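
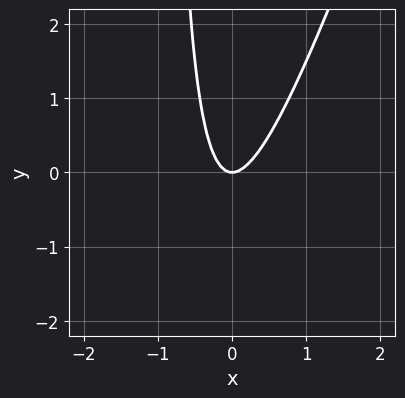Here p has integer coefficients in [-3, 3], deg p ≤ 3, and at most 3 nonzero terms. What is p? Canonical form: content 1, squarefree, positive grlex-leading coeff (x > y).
3*x^2 - x*y - y

The degree is 2 — a generic line meets the curve in up to 2 points.
Reading off the gridlines: one x-axis crossing is at x = 0; one y-axis crossing is at y = 0.
These observations pin down the coefficients.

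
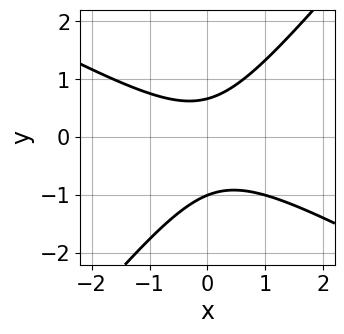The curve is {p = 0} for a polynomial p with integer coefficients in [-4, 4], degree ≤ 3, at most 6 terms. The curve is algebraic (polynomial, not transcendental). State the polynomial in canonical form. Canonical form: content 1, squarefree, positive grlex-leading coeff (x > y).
2*x^2 + 2*x*y - 3*y^2 - y + 2

First, the degree is 2 — a generic line meets the curve in up to 2 points.
Then, checking where it meets the axes: one y-axis crossing is at y = -1; it misses every integer gridline on the x-axis.
Finally, the integer polynomial consistent with all of this is the stated p.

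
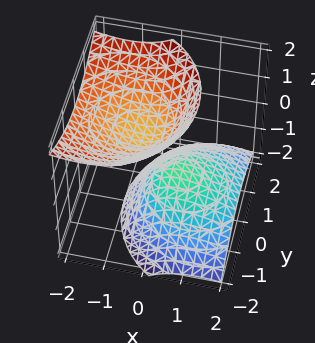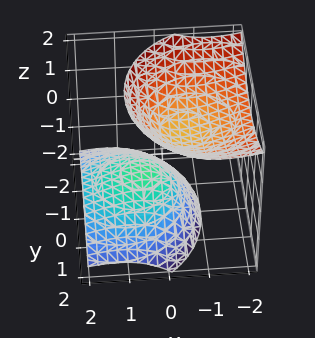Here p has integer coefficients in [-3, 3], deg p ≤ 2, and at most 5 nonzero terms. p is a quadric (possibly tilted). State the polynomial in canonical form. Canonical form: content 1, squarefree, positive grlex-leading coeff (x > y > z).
2*x^2 + 3*x*z + 2*y^2 - 2*z^2 + 1

(a) I count 2 distinct pieces. Treating them together as one polynomial.
(b) The degree is 2 — a generic line meets the surface in up to 2 points.
(c) Against the integer gridlines: the surface avoids every integer y-axis point in the box; it misses every integer gridline on the x-axis.
(d) These observations pin down the coefficients.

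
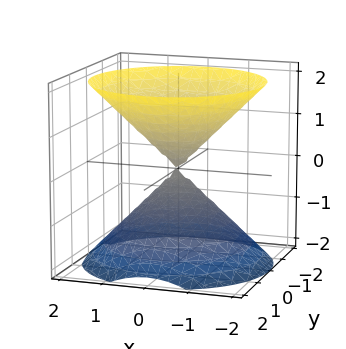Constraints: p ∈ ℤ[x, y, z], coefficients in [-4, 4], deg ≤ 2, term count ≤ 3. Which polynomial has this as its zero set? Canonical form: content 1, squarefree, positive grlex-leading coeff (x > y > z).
(a) The picture has 2 separate pieces. Treating them together as one polynomial.
(b) deg p = 2. Two nappes meeting at a single point; a quadric.
(c) Symmetry: the z-axis is an axis of rotation, so x and y enter only as x² + y²; the z ↦ −z reflection is a symmetry, so z appears only in even powers.
(d) From the visible intercepts: one z-axis crossing is at z = 0; a circular section at z = -1 has radius exactly 1; it meets the y-axis at y = 0 (among the integer gridlines); it crosses the x-axis at the gridline x = 0.
(e) Matching integer coefficients to the picture gives p.

x^2 + y^2 - z^2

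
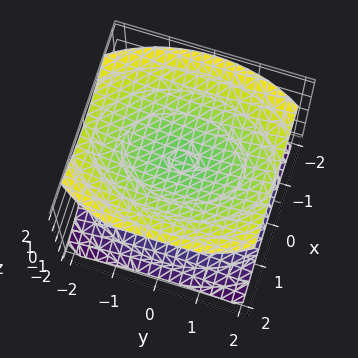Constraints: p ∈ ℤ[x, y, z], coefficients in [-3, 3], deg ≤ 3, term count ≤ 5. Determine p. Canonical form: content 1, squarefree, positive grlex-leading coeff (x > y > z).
1. There are 2 components.
2. Degree: two sheets facing apart; a quadric, so deg p = 2.
3. Symmetries: the y ↦ −y reflection is a symmetry, so y appears only in even powers; the z ↦ −z reflection is a symmetry, so z appears only in even powers; it's symmetric under x → −x, forcing even powers of x.
4. Checking where it meets the axes: it misses every integer gridline on the y-axis; no x-intercept at any integer in the box; the z-axis gridline crossings are at z ∈ {-1, 1}.
5. The integer polynomial consistent with all of this is the stated p.

2*x^2 + y^2 - 3*z^2 + 3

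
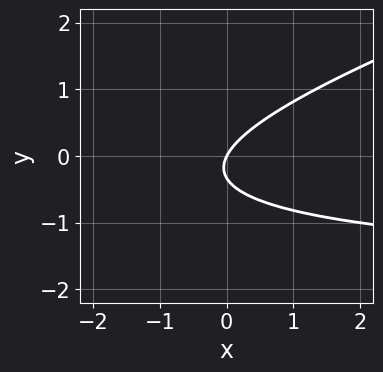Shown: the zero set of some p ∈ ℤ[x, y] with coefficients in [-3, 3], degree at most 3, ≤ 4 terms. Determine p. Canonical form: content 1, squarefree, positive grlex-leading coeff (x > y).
x*y - 3*y^2 + 2*x - y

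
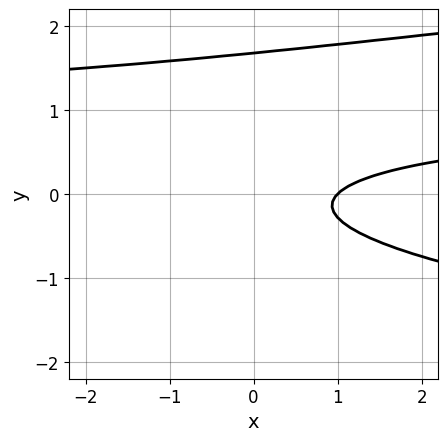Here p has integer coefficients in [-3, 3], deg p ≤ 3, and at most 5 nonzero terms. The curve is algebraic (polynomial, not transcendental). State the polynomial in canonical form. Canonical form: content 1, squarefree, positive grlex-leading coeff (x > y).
2*y^3 - x*y - 3*y^2 + x - 1

(a) The degree is 3 — no degree-2 curve has this shape.
(b) Against the integer gridlines: it meets the x-axis at x = 1 (among the integer gridlines).
(c) Matching integer coefficients to the picture gives p.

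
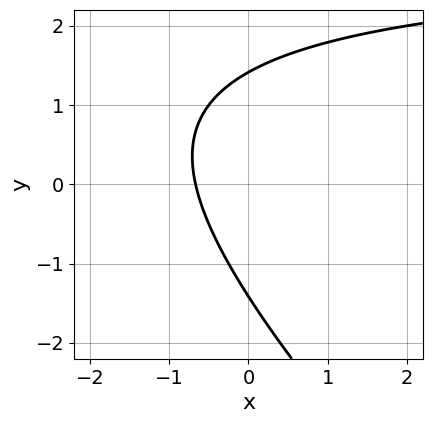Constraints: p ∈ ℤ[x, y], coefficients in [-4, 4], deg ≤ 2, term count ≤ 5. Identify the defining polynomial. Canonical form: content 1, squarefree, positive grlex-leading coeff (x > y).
x*y + y^2 - 3*x - 2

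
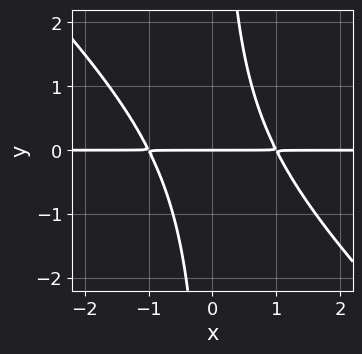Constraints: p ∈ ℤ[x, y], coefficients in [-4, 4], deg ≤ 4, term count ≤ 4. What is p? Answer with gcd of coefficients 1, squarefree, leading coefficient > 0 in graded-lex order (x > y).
The degree is 3 — no degree-2 curve has this shape.
From the axis intercepts and sections: the visible x-axis segment lies entirely on the curve; it meets the y-axis at y = 0 (among the integer gridlines).
Putting this together gives p.

x^2*y + x*y^2 - y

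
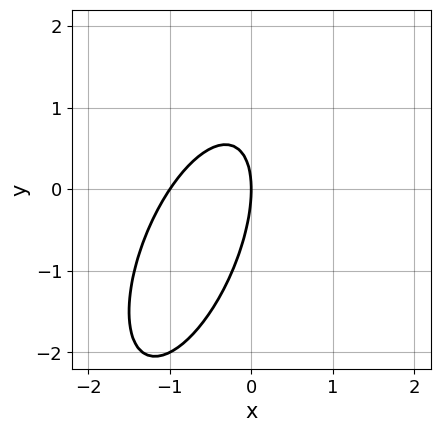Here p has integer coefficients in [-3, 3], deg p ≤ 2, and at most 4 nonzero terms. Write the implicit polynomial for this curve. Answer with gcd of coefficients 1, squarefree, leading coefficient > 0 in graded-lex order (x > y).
3*x^2 - 2*x*y + y^2 + 3*x

(a) The degree is 2 — the shape is more complex than any degree-1 curve.
(b) From the axis intercepts and sections: among the integer gridlines, it crosses the x-axis at x ∈ {-1, 0}; it crosses the y-axis at the gridline y = 0.
(c) Assembling these constraints gives the stated polynomial.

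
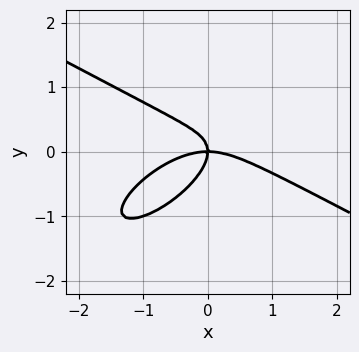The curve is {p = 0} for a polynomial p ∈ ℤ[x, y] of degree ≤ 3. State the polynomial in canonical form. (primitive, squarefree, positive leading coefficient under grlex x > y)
x^3 - 2*x*y^2 + 3*y^3 + 2*x*y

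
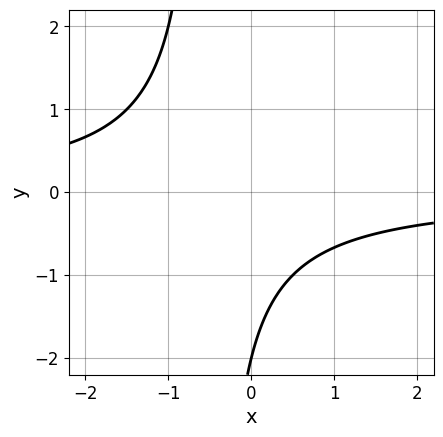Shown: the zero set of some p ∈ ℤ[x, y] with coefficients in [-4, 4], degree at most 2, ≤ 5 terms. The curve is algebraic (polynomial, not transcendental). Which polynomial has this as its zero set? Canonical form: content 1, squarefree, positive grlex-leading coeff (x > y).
(a) The degree is 2 — a generic line meets the curve in up to 2 points.
(b) Against the integer gridlines: it misses every integer gridline on the x-axis; it meets the y-axis at y = -2 (among the integer gridlines).
(c) Assembling these constraints gives the stated polynomial.

2*x*y + y + 2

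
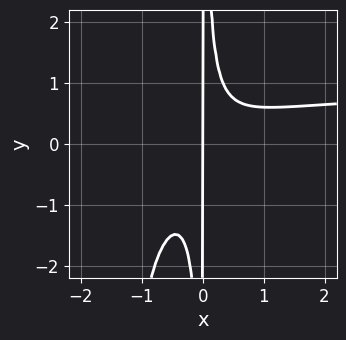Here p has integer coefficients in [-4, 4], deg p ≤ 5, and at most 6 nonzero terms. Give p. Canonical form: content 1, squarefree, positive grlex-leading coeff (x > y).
deg p = 4. No degree-3 curve has this shape.
Reading off the gridlines: it crosses the x-axis at the gridline x = 0; every point of the y-axis in the box is on the curve.
Assembling these constraints gives the stated polynomial.

2*x^3*y - 2*x^3 + 3*x^2*y - x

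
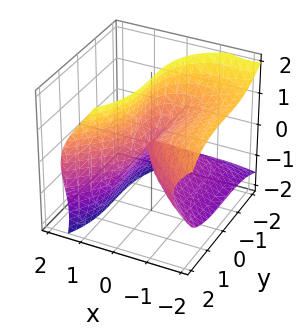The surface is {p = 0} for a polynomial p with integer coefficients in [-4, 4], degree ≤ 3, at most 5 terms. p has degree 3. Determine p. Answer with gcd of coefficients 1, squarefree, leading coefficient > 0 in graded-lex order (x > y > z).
3*x*z^2 - y^3 + z^3 + 3*x^2 - 2*z^2

1. Degree: a generic line meets the surface in up to 3 points, so deg p = 3.
2. Reading off the gridlines: the z-axis gridline crossings are at z ∈ {0, 2}; it meets the x-axis at x = 0 (among the integer gridlines); it meets the y-axis at y = 0 (among the integer gridlines).
3. Fitting integer coefficients to these (and the overall shape) gives p.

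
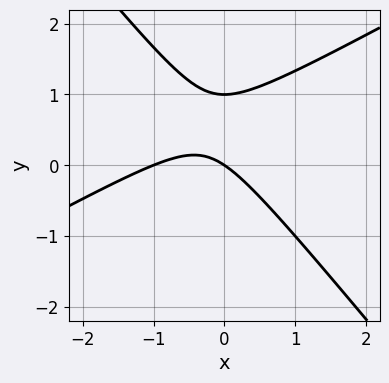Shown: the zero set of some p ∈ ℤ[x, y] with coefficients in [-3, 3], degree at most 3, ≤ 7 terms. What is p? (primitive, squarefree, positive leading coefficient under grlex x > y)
2*x^2 - 2*x*y - 3*y^2 + 2*x + 3*y

1. deg p = 2. A generic line meets the curve in up to 2 points.
2. From the visible intercepts: the x-axis gridline crossings are at x ∈ {-1, 0}; among the integer gridlines, it crosses the y-axis at y ∈ {0, 1}.
3. Matching integer coefficients to the picture gives p.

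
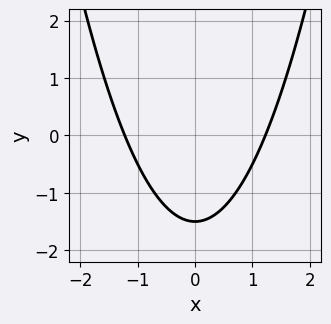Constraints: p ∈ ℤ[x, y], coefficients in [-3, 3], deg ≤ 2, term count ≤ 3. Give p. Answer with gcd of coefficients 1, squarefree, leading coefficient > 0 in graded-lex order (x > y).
2*x^2 - 2*y - 3

Degree: a generic line meets the curve in up to 2 points, so deg p = 2.
Symmetries: mirror symmetry x ↦ −x ⇒ only even powers of x.
The integer polynomial consistent with all of this is the stated p.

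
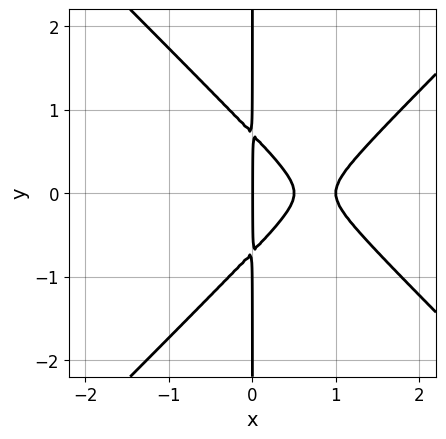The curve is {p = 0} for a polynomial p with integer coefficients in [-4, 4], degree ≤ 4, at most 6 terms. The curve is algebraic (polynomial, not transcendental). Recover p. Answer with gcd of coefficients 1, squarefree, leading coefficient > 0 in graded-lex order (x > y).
1. Degree: a generic line meets the curve in up to 3 points, so deg p = 3.
2. Symmetries: it's symmetric under y → −y, forcing even powers of y.
3. Observable constraints: every point of the y-axis in the box is on the curve; the x-axis gridline crossings are at x ∈ {0, 1}.
4. Together with the visible shape, these determine p as stated.

2*x^3 - 2*x*y^2 - 3*x^2 + x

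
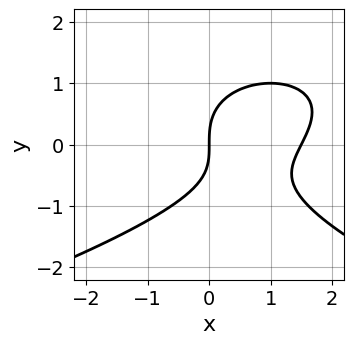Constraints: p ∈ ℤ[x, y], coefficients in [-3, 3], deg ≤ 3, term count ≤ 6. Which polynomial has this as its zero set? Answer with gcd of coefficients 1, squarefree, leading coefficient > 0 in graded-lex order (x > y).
2*y^3 + 2*x^2 - x*y - 3*x

First, deg p = 3. The shape is more complex than any degree-2 curve.
Next, checking where it meets the axes: one y-axis crossing is at y = 0; one x-axis crossing is at x = 0.
Finally, assembling these constraints gives the stated polynomial.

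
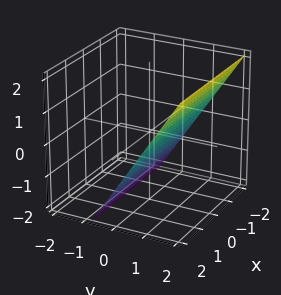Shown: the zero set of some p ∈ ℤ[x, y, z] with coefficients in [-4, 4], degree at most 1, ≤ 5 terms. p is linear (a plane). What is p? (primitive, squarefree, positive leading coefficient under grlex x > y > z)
3*y - 2*z - 2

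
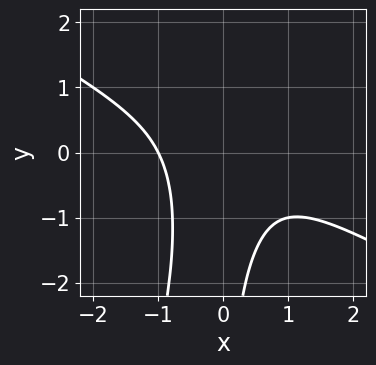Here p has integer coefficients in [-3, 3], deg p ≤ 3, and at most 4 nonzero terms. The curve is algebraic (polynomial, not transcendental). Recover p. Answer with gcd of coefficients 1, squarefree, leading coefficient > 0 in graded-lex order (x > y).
2*x^3 + 3*x^2*y - x*y^2 + 2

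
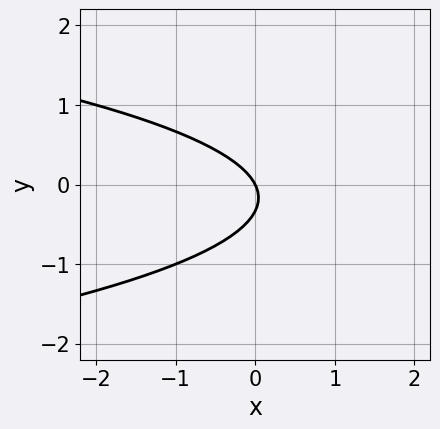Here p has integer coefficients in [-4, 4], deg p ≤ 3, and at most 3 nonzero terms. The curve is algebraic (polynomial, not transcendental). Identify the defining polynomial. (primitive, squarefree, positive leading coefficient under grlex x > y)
1. The degree is 2 — a generic line meets the curve in up to 2 points.
2. Observable constraints: it crosses the x-axis at the gridline x = 0; one y-axis crossing is at y = 0.
3. Together with the visible shape, these determine p as stated.

3*y^2 + 2*x + y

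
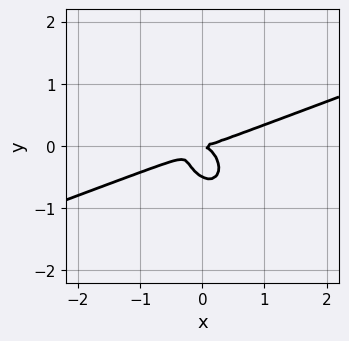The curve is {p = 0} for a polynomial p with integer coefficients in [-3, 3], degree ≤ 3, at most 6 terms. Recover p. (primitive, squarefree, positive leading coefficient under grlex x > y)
deg p = 3. A generic line meets the curve in up to 3 points.
Observable constraints: one y-axis crossing is at y = 0; it meets the x-axis at x = 0 (among the integer gridlines).
The integer polynomial consistent with all of this is the stated p.

x^3 - 2*x^2*y - x*y^2 - 2*y^3 - y^2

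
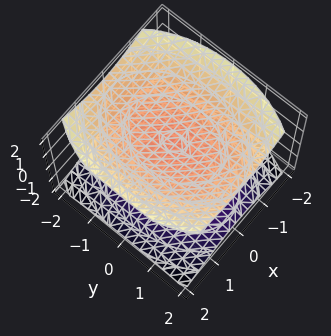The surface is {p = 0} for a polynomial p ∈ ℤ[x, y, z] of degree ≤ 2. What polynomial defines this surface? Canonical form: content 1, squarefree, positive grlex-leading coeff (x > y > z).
First, there are 2 components. Treating them together as one polynomial.
Then, deg p = 2. Two sheets facing apart; a quadric.
Next, symmetries: it's symmetric under z → −z, forcing even powers of z; the y ↦ −y reflection is a symmetry, so y appears only in even powers; mirror symmetry x ↦ −x ⇒ only even powers of x.
Next, against the integer gridlines: the surface avoids every integer x-axis point in the box; the z-axis gridline crossings are at z ∈ {-1, 1}; it misses every integer gridline on the y-axis.
Finally, assembling these constraints gives the stated polynomial.

2*x^2 + y^2 - 3*z^2 + 3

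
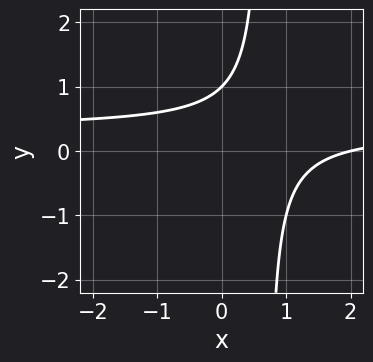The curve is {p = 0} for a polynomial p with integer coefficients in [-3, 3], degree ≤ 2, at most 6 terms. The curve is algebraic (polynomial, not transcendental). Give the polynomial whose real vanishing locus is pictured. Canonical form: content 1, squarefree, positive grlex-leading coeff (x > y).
The degree is 2 — no degree-1 curve has this shape.
Observable constraints: it meets the x-axis at x = 2 (among the integer gridlines); it meets the y-axis at y = 1 (among the integer gridlines).
The integer polynomial consistent with all of this is the stated p.

3*x*y - x - 2*y + 2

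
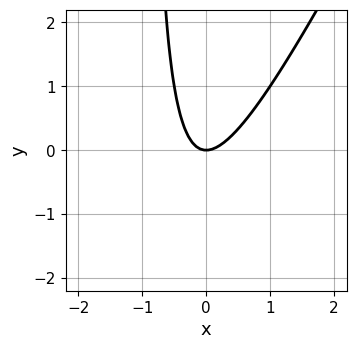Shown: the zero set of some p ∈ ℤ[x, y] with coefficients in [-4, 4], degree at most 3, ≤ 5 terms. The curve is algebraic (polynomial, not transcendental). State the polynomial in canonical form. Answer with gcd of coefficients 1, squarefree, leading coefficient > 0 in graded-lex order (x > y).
1. The degree is 2 — no degree-1 curve has this shape.
2. Observable constraints: it crosses the y-axis at the gridline y = 0; one x-axis crossing is at x = 0.
3. Fitting integer coefficients to these (and the overall shape) gives p.

2*x^2 - x*y - y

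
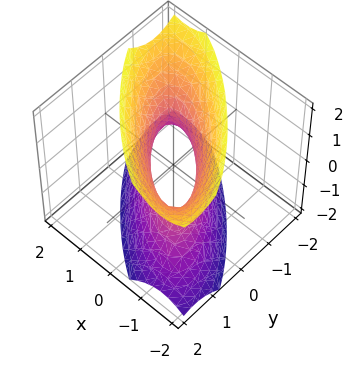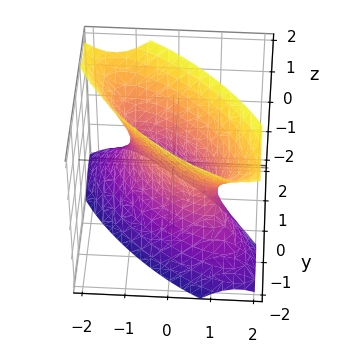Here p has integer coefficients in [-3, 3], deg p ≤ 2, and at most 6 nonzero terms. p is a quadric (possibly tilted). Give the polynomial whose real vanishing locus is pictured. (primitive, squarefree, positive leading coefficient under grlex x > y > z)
2*x^2 + 3*x*y + 2*y^2 - z^2 - 1

Degree: a generic line meets the surface in up to 2 points, so deg p = 2.
Checking where it meets the axes: it misses every integer gridline on the z-axis.
The integer polynomial consistent with all of this is the stated p.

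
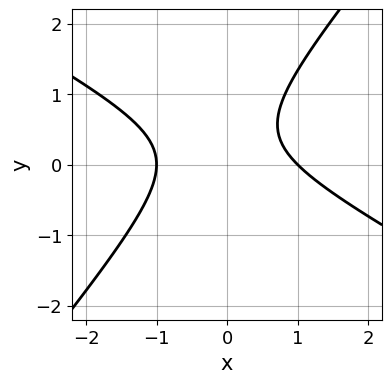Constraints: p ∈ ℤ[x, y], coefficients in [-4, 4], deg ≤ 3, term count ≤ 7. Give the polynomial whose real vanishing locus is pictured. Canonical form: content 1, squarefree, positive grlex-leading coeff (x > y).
1. deg p = 2. The shape is more complex than any degree-1 curve.
2. From the axis intercepts and sections: the curve avoids every integer y-axis point in the box; the x-axis gridline crossings are at x ∈ {-1, 1}.
3. These observations pin down the coefficients.

2*x^2 + 2*x*y - 3*y^2 + 2*y - 2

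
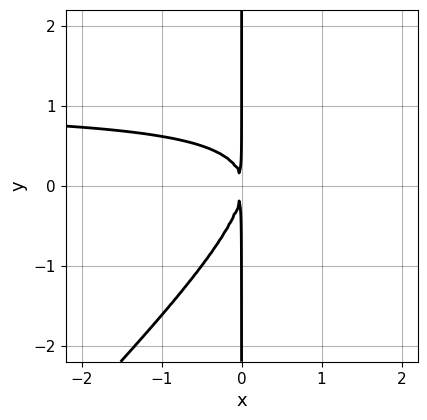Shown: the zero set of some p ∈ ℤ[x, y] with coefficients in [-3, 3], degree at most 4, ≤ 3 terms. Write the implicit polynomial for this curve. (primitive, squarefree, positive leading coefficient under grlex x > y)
(a) deg p = 3. No degree-2 curve has this shape.
(b) Reading off the gridlines: every point of the y-axis in the box is on the curve.
(c) Assembling these constraints gives the stated polynomial.

x^2*y - x*y^2 - x^2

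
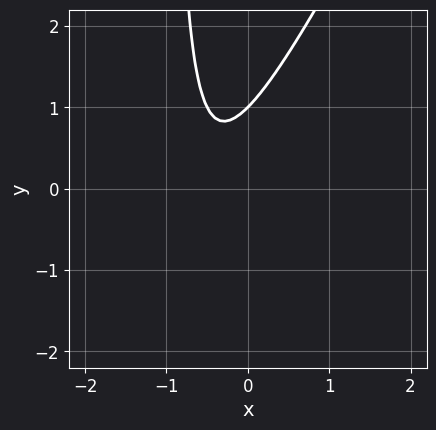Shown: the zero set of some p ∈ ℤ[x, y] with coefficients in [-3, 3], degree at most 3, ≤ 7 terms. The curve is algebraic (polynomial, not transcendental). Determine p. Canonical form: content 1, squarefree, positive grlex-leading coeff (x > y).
Degree: a generic line meets the curve in up to 2 points, so deg p = 2.
Reading off the gridlines: the curve avoids every integer x-axis point in the box; one y-axis crossing is at y = 1.
These observations pin down the coefficients.

2*x^2 - x*y + 2*x - y + 1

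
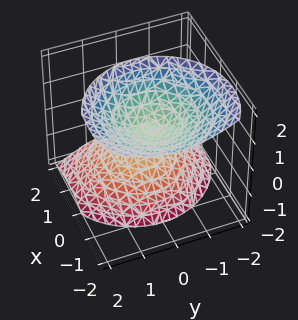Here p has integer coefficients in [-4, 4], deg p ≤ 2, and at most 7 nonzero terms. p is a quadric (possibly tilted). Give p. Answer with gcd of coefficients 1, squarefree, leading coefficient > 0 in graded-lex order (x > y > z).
1. There are 2 components.
2. deg p = 2.
3. Checking where it meets the axes: it misses every integer gridline on the x-axis; it misses every integer gridline on the y-axis.
4. Matching integer coefficients to the picture gives p.

3*x^2 + 3*x*z + 3*y^2 - 3*z^2 + 2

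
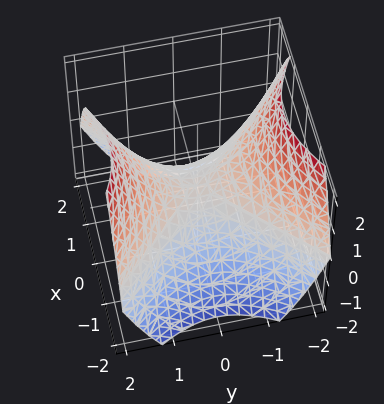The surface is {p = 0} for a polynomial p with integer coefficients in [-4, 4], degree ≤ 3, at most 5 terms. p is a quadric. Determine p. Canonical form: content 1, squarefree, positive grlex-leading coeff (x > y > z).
First, degree: a saddle surface; a quadric, so deg p = 2.
Then, symmetries: it's symmetric under y → −y, forcing even powers of y; mirror symmetry x ↦ −x ⇒ only even powers of x.
Next, against the integer gridlines: one y-axis crossing is at y = 0; it crosses the z-axis at the gridline z = 0.
Finally, matching integer coefficients to the picture gives p.

2*x^2 - 2*y^2 + 3*z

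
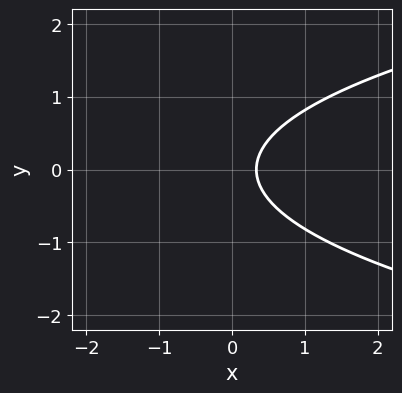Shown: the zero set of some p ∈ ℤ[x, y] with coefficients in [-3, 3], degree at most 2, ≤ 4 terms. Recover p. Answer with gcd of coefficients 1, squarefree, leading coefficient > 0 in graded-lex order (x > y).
(a) deg p = 2.
(b) Symmetries: the y ↦ −y reflection is a symmetry, so y appears only in even powers.
(c) From the visible intercepts: the curve avoids every integer y-axis point in the box.
(d) The integer polynomial consistent with all of this is the stated p.

3*y^2 - 3*x + 1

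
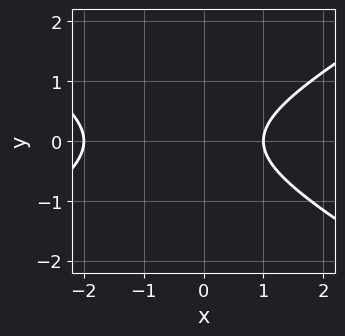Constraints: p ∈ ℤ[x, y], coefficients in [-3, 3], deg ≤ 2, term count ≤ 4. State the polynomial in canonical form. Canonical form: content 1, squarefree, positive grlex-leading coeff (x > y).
First, degree: a generic line meets the curve in up to 2 points, so deg p = 2.
Next, symmetries: it's symmetric under y → −y, forcing even powers of y.
Next, observable constraints: the x-axis gridline crossings are at x ∈ {-2, 1}; the curve avoids every integer y-axis point in the box.
Finally, matching integer coefficients to the picture gives p.

x^2 - 3*y^2 + x - 2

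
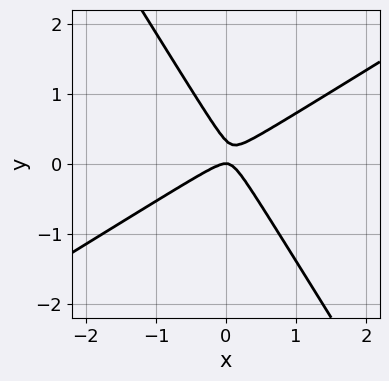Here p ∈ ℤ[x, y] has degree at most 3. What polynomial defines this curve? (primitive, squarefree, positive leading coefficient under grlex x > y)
3*x^2 - 3*x*y - 3*y^2 + y

1. Degree: a generic line meets the curve in up to 2 points, so deg p = 2.
2. Checking where it meets the axes: one x-axis crossing is at x = 0; one y-axis crossing is at y = 0.
3. The integer polynomial consistent with all of this is the stated p.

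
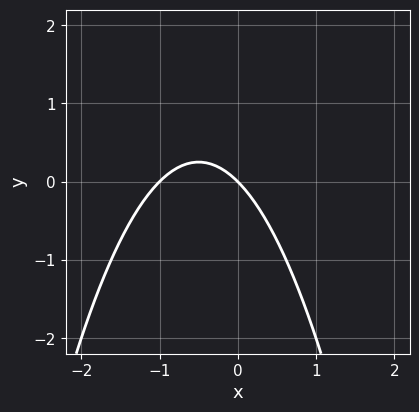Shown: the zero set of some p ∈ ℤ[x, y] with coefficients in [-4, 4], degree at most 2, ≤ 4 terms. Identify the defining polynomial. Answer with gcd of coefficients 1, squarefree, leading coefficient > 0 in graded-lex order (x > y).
x^2 + x + y

1. The degree is 2 — a generic line meets the curve in up to 2 points.
2. From the visible intercepts: among the integer gridlines, it crosses the x-axis at x ∈ {-1, 0}; one y-axis crossing is at y = 0.
3. Putting this together gives p.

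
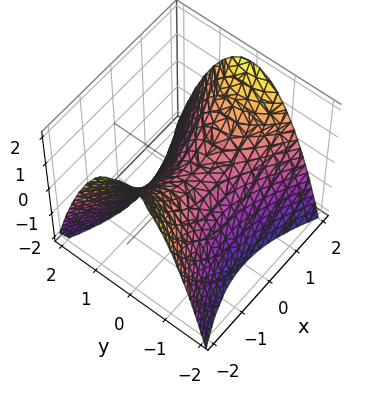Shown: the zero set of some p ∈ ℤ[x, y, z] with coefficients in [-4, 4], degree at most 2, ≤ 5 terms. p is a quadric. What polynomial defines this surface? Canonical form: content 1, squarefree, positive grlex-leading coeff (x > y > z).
1. The degree is 2 — a saddle surface; a quadric.
2. Symmetries: it's symmetric under x → −x, forcing even powers of x; it's symmetric under y → −y, forcing even powers of y.
3. Against the integer gridlines: it crosses the z-axis at the gridline z = 0; it meets the y-axis at y = 0 (among the integer gridlines).
4. Solving for integer coefficients yields p as stated.

x^2 - 2*y^2 - 2*z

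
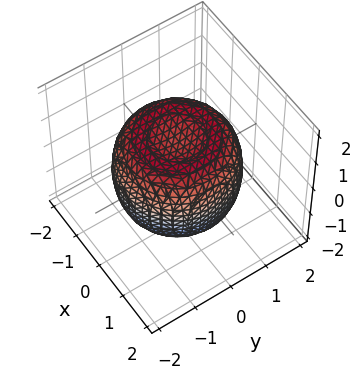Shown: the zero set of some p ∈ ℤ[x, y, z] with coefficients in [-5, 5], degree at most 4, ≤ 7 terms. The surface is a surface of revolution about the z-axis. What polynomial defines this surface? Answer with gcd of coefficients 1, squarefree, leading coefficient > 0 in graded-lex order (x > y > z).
First, the degree is 4 — no degree-3 surface has this shape.
Next, symmetry: the z-axis is an axis of rotation, so x and y enter only as x² + y².
Then, reading off the gridlines: the z-axis gridline crossings are at z ∈ {-1, 1}; a circular section at z = 1 has radius between 1 and 2.
Finally, the integer polynomial consistent with all of this is the stated p.

2*x^4 + 4*x^2*y^2 + 2*y^4 - 3*x^2 - 3*y^2 + 3*z^2 - 3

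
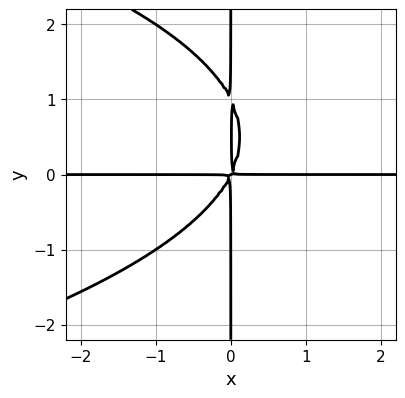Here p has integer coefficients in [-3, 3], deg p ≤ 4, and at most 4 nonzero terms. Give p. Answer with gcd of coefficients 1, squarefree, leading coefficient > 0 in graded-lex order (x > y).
x*y^3 + 2*x^2*y - x*y^2

(a) Degree: no degree-3 curve has this shape, so deg p = 4.
(b) Against the integer gridlines: the visible x-axis segment lies entirely on the curve; every point of the y-axis in the box is on the curve.
(c) The integer polynomial consistent with all of this is the stated p.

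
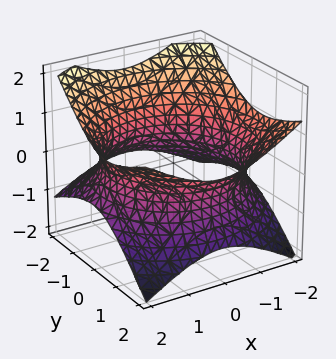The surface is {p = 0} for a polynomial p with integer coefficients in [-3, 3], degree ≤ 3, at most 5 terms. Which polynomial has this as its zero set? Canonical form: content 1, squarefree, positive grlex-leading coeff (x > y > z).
x^2 + y^2 - y*z - 2*z^2 - 3

1. deg p = 2.
2. Observable constraints: it misses every integer gridline on the z-axis.
3. These observations pin down the coefficients.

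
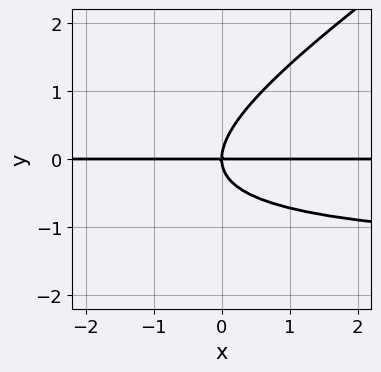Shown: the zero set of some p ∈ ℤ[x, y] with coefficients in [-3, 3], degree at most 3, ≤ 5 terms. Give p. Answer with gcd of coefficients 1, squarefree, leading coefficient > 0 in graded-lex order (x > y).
First, the degree is 3 — a generic line meets the curve in up to 3 points.
Then, from the visible intercepts: the visible x-axis segment lies entirely on the curve; it crosses the y-axis at the gridline y = 0.
Finally, fitting integer coefficients to these (and the overall shape) gives p.

2*x*y^2 - 3*y^3 + 3*x*y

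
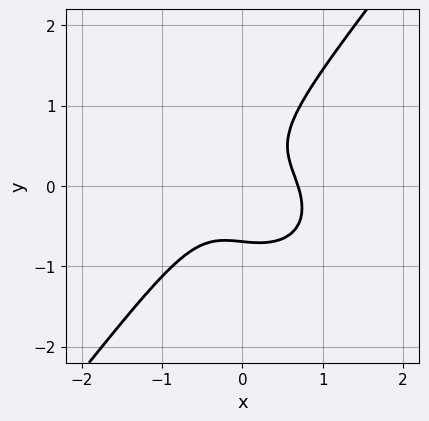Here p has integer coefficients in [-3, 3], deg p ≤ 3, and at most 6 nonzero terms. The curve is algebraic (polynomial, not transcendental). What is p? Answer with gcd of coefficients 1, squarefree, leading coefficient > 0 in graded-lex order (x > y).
(a) deg p = 3. The shape is more complex than any degree-2 curve.
(b) Matching integer coefficients to the picture gives p.

3*x^3 + 2*x*y^2 - 3*y^3 + 2*x*y - 1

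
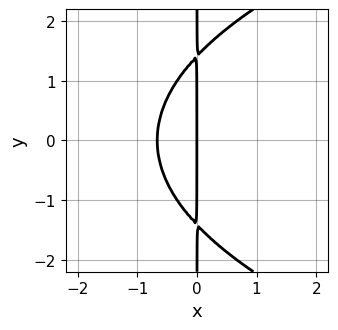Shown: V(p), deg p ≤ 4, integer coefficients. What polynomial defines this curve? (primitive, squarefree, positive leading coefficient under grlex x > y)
x*y^2 - 3*x^2 - 2*x

First, the degree is 3 — a generic line meets the curve in up to 3 points.
Then, symmetries: the y ↦ −y reflection is a symmetry, so y appears only in even powers.
Then, from the axis intercepts and sections: it meets the x-axis at x = 0 (among the integer gridlines); every point of the y-axis in the box is on the curve.
Finally, assembling these constraints gives the stated polynomial.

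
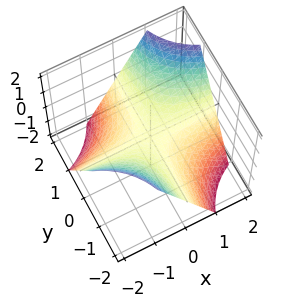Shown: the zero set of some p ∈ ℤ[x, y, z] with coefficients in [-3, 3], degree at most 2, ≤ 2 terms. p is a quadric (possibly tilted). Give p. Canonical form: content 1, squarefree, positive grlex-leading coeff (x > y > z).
x*y - z

First, degree: the shape is more complex than any degree-1 surface, so deg p = 2.
Then, from the axis intercepts and sections: every point of the x-axis in the box is on the surface; the visible y-axis segment lies entirely on the surface.
Finally, fitting integer coefficients to these (and the overall shape) gives p.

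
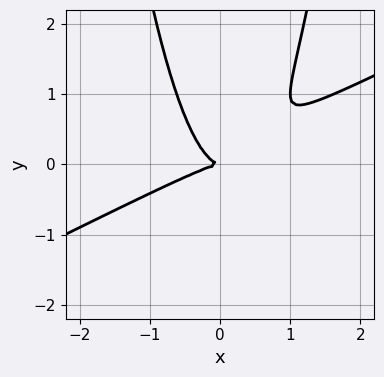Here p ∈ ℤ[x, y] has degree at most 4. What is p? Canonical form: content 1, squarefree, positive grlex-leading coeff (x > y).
x^3 - 2*x^2*y + y^2

Degree: a generic line meets the curve in up to 3 points, so deg p = 3.
From the axis intercepts and sections: it meets the y-axis at y = 0 (among the integer gridlines); it crosses the x-axis at the gridline x = 0.
Fitting integer coefficients to these (and the overall shape) gives p.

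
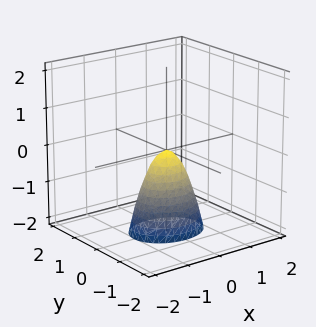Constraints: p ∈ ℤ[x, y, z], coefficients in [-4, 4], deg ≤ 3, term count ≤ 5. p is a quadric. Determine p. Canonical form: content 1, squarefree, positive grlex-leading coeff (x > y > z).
First, deg p = 2.
Next, symmetries: mirror symmetry x ↦ −x ⇒ only even powers of x; the y ↦ −y reflection is a symmetry, so y appears only in even powers.
Next, observable constraints: it crosses the z-axis at the gridline z = 0; it meets the y-axis at y = 0 (among the integer gridlines); it crosses the x-axis at the gridline x = 0.
Finally, solving for integer coefficients yields p as stated.

2*x^2 + 3*y^2 + z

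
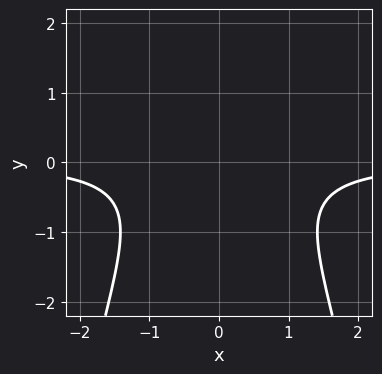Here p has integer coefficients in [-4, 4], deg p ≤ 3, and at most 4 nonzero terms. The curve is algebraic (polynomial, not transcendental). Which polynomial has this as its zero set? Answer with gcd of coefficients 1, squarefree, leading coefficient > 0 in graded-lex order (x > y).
(a) Degree: a generic line meets the curve in up to 3 points, so deg p = 3.
(b) Symmetries: it's symmetric under x → −x, forcing even powers of x.
(c) Observable constraints: no x-intercept at any integer in the box; the curve avoids every integer y-axis point in the box.
(d) Assembling these constraints gives the stated polynomial.

x^2*y + y^2 + 1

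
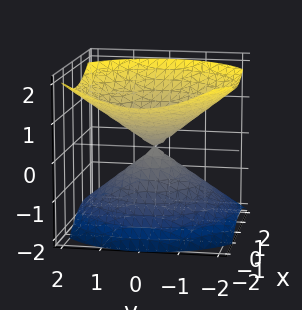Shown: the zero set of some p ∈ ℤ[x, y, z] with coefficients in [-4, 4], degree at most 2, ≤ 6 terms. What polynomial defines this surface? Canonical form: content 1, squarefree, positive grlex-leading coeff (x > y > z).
2*x^2 + x*z + 2*y^2 - 3*z^2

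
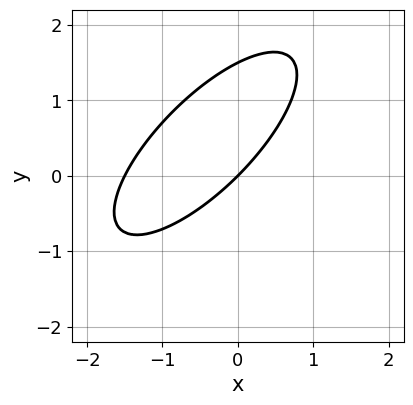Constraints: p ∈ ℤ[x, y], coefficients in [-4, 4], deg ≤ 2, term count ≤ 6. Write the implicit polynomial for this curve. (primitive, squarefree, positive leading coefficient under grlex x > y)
(a) Degree: no degree-1 curve has this shape, so deg p = 2.
(b) Observable constraints: one x-axis crossing is at x = 0; one y-axis crossing is at y = 0.
(c) The integer polynomial consistent with all of this is the stated p.

2*x^2 - 3*x*y + 2*y^2 + 3*x - 3*y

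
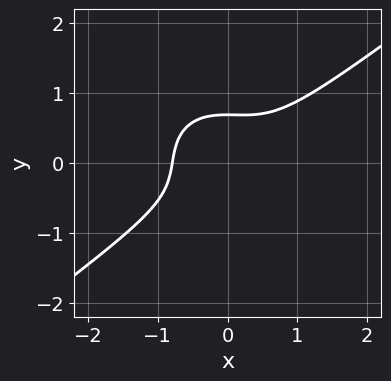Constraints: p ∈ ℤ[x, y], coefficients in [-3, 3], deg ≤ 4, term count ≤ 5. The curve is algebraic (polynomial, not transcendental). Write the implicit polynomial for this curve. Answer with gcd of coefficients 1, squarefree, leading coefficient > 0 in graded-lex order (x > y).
(a) Degree: the shape is more complex than any degree-2 curve, so deg p = 3.
(b) Matching integer coefficients to the picture gives p.

2*x^3 - x^2*y - 3*y^3 + 1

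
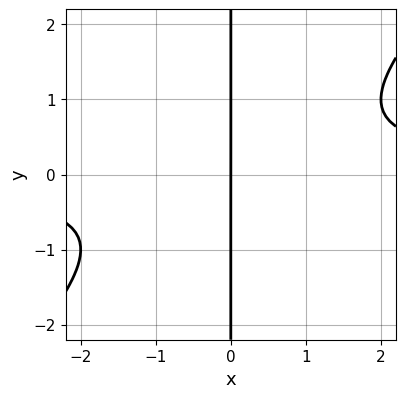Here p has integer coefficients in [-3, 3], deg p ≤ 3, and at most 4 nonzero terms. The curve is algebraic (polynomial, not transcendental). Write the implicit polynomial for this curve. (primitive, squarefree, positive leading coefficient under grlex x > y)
x^2*y - x*y^2 - x

1. deg p = 3. No degree-2 curve has this shape.
2. Observable constraints: the visible y-axis segment lies entirely on the curve; it crosses the x-axis at the gridline x = 0.
3. These observations pin down the coefficients.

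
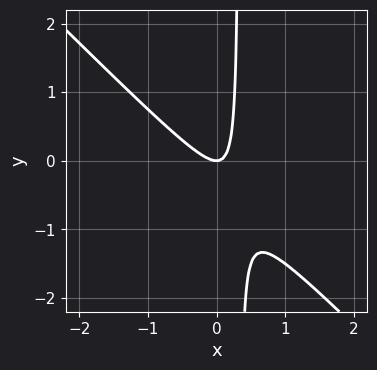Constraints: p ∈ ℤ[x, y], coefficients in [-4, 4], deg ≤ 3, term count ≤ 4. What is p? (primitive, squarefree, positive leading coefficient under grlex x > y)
3*x^2 + 3*x*y - y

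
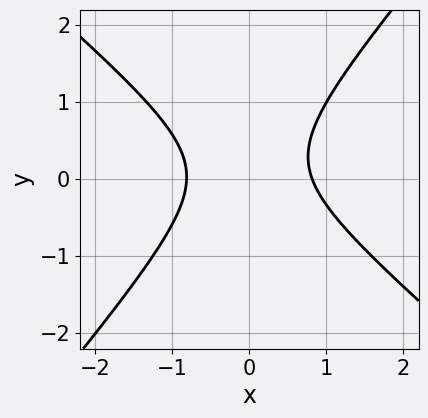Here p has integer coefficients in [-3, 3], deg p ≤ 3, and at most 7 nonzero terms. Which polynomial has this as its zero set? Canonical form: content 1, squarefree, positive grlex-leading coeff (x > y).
3*x^2 + x*y - 3*y^2 + y - 2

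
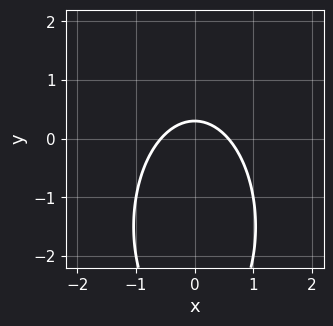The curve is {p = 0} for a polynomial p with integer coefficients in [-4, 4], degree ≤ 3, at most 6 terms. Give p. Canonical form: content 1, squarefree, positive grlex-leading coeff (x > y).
First, the degree is 2 — a generic line meets the curve in up to 2 points.
Next, symmetries: it's symmetric under x → −x, forcing even powers of x.
Finally, putting this together gives p.

3*x^2 + y^2 + 3*y - 1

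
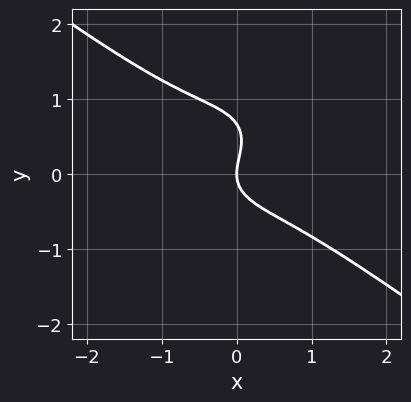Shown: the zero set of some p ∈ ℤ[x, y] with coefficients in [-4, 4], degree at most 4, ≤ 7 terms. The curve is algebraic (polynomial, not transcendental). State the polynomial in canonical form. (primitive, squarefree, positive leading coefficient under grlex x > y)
deg p = 3.
Checking where it meets the axes: one x-axis crossing is at x = 0; one y-axis crossing is at y = 0.
Matching integer coefficients to the picture gives p.

2*x^3 + x^2*y + 3*y^3 - 2*y^2 + 2*x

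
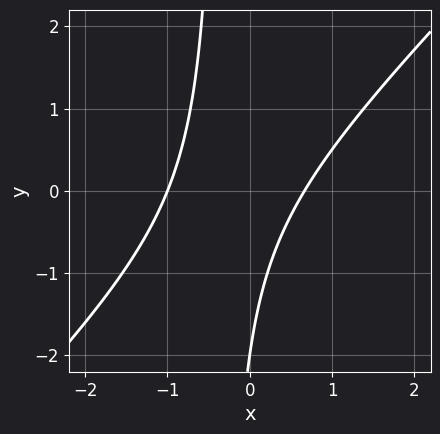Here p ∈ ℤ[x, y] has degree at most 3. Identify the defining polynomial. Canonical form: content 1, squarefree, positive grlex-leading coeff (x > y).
(a) deg p = 2. No degree-1 curve has this shape.
(b) Observable constraints: it meets the x-axis at x = -1 (among the integer gridlines); it crosses the y-axis at the gridline y = -2.
(c) Together with the visible shape, these determine p as stated.

3*x^2 - 3*x*y + x - y - 2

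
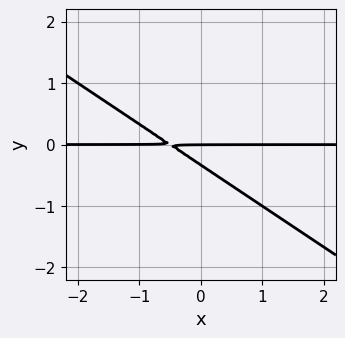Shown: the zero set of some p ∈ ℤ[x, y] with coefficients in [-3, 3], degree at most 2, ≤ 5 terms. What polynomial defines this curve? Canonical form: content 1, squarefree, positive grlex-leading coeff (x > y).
1. deg p = 2.
2. Reading off the gridlines: it crosses the y-axis at the gridline y = 0; the visible x-axis segment lies entirely on the curve.
3. Together with the visible shape, these determine p as stated.

2*x*y + 3*y^2 + y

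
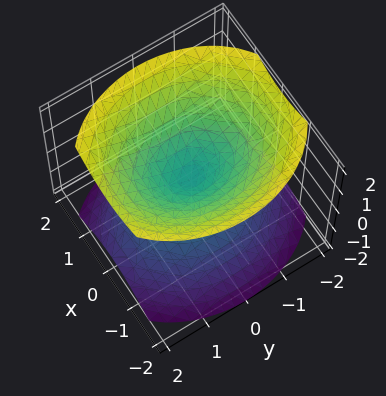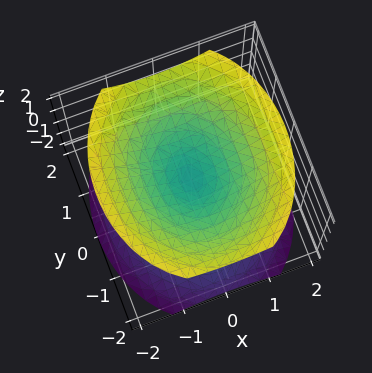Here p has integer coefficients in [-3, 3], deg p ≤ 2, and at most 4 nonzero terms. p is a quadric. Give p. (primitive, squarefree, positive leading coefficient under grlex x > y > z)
3*x^2 + 2*y^2 - 3*z^2

I count 2 distinct pieces. Treating them together as one polynomial.
The degree is 2 — a double cone through the origin; a quadric.
Symmetries: mirror symmetry z ↦ −z ⇒ only even powers of z; it's symmetric under y → −y, forcing even powers of y; mirror symmetry x ↦ −x ⇒ only even powers of x.
From the visible intercepts: it meets the x-axis at x = 0 (among the integer gridlines); it crosses the z-axis at the gridline z = 0; it meets the y-axis at y = 0 (among the integer gridlines).
Together with the visible shape, these determine p as stated.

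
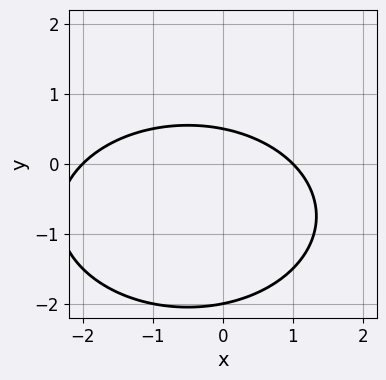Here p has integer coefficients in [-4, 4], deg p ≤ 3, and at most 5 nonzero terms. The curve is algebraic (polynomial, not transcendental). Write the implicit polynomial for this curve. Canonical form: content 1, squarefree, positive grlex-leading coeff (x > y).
(a) Degree: a generic line meets the curve in up to 2 points, so deg p = 2.
(b) Checking where it meets the axes: one y-axis crossing is at y = -2; among the integer gridlines, it crosses the x-axis at x ∈ {-2, 1}.
(c) Fitting integer coefficients to these (and the overall shape) gives p.

x^2 + 2*y^2 + x + 3*y - 2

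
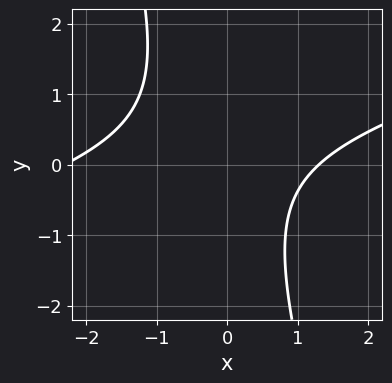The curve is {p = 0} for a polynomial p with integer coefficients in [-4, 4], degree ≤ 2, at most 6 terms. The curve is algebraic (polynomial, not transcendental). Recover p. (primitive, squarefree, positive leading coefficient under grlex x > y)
The degree is 2 — no degree-1 curve has this shape.
Observable constraints: no y-intercept at any integer in the box.
The integer polynomial consistent with all of this is the stated p.

x^2 - 3*x*y - y^2 + x - 3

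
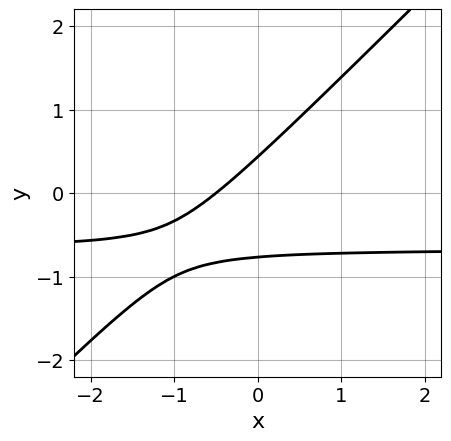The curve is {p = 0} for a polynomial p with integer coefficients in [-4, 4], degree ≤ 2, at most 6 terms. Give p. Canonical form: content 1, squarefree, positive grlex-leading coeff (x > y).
3*x*y - 3*y^2 + 2*x - y + 1

Degree: the shape is more complex than any degree-1 curve, so deg p = 2.
Putting this together gives p.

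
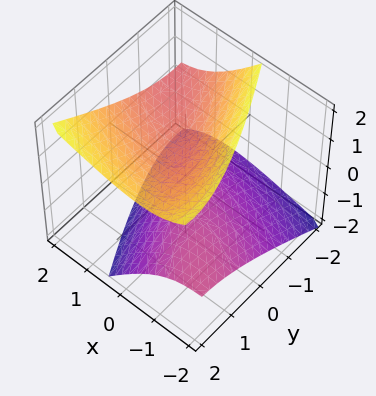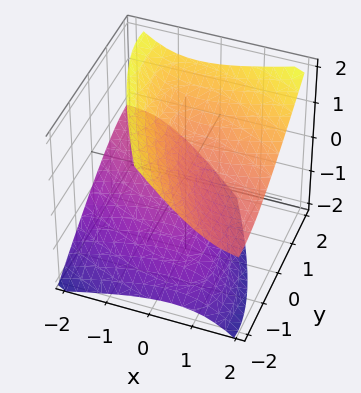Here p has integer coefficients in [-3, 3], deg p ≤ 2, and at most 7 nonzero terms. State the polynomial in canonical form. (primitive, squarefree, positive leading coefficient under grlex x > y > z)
x^2 + 2*x*y - 2*x*z + y^2 - 2*z^2 + 1

1. There are 2 components.
2. Degree: no degree-1 surface has this shape, so deg p = 2.
3. Against the integer gridlines: no y-intercept at any integer in the box; it misses every integer gridline on the x-axis.
4. Fitting integer coefficients to these (and the overall shape) gives p.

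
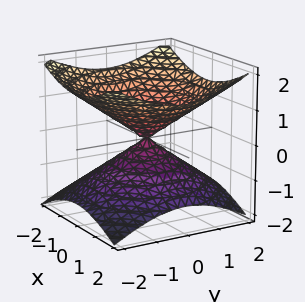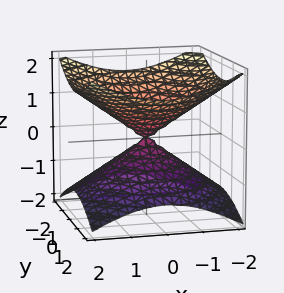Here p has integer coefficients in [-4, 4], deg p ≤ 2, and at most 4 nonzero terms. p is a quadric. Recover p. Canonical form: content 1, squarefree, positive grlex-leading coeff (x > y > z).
x^2 + y^2 - 2*z^2

(a) deg p = 2. A double cone through the origin; a quadric.
(b) Symmetries: mirror symmetry z ↦ −z ⇒ only even powers of z; every cross-section ⟂ z is a circle, so x, y appear only via x² + y².
(c) Against the integer gridlines: it meets the y-axis at y = 0 (among the integer gridlines); one x-axis crossing is at x = 0.
(d) Fitting integer coefficients to these (and the overall shape) gives p.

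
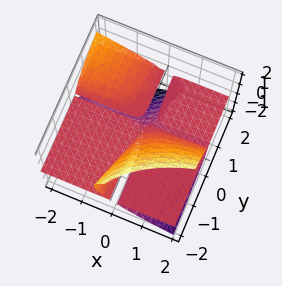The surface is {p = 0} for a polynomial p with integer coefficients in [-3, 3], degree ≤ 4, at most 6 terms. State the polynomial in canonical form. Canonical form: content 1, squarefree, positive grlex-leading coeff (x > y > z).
3*x*y*z + 3*y*z^2 + 3*z^3 - x*z

1. There are 2 components. They look like related sheets of one shape, so recover p as a whole.
2. The degree is 3 — no degree-2 surface has this shape.
3. Against the integer gridlines: the visible y-axis segment lies entirely on the surface; one z-axis crossing is at z = 0.
4. Putting this together gives p. Check: (2, 0, 0) on the x-axis lies on the surface, and p(2, 0, 0) = 0. ✓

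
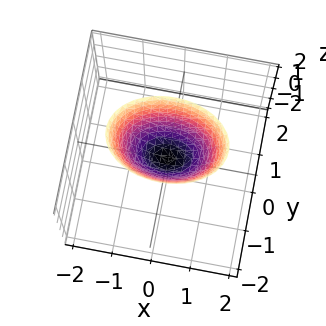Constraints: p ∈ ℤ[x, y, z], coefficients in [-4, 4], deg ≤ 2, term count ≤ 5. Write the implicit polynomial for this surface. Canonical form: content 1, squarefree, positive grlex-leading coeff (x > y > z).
x^2 + 2*y^2 - z

Degree: a single bowl opening along one axis; a quadric, so deg p = 2.
Symmetries: it's symmetric under y → −y, forcing even powers of y; mirror symmetry x ↦ −x ⇒ only even powers of x.
From the axis intercepts and sections: one y-axis crossing is at y = 0; it crosses the x-axis at the gridline x = 0; one z-axis crossing is at z = 0.
Solving for integer coefficients yields p as stated.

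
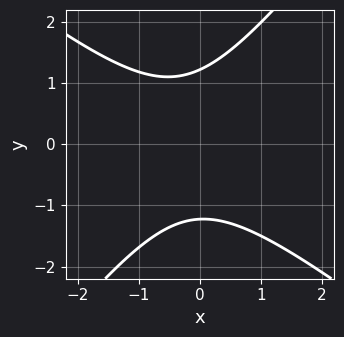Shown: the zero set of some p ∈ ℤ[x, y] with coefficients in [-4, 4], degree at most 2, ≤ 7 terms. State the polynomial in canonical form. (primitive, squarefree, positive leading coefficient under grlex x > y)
First, degree: a generic line meets the curve in up to 2 points, so deg p = 2.
Then, observable constraints: no x-intercept at any integer in the box.
Finally, these observations pin down the coefficients.

2*x^2 + x*y - 2*y^2 + x + 3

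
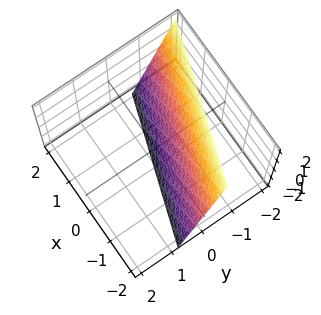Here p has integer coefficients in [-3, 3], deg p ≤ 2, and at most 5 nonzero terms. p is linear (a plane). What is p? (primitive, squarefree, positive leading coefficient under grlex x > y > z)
x + 3*y + z + 2

1. Degree: every cross-section is a straight line — this is a plane, so deg p = 1.
2. From the axis intercepts and sections: one x-axis crossing is at x = -2; it crosses the z-axis at the gridline z = -2.
3. Assembling these constraints gives the stated polynomial.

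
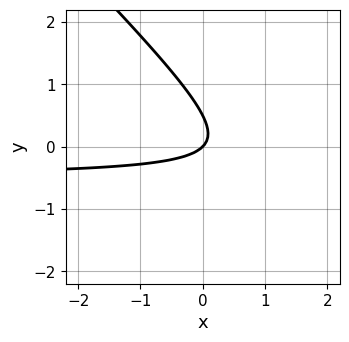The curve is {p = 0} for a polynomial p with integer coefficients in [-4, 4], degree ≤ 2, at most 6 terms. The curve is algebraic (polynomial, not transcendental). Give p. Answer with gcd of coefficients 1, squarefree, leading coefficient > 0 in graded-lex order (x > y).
(a) deg p = 2.
(b) From the visible intercepts: one y-axis crossing is at y = 0; it crosses the x-axis at the gridline x = 0.
(c) Together with the visible shape, these determine p as stated.

2*x*y + 2*y^2 + x - y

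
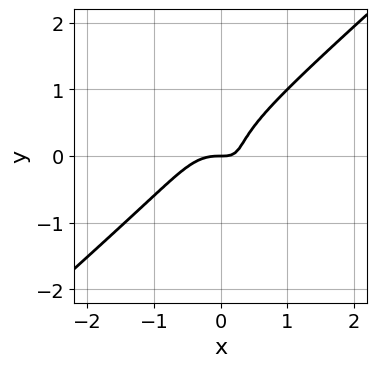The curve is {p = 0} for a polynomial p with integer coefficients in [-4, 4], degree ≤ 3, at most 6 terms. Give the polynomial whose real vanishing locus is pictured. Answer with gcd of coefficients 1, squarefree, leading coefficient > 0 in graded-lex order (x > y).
3*x^3 - x^2*y - 3*y^3 + 2*x*y - y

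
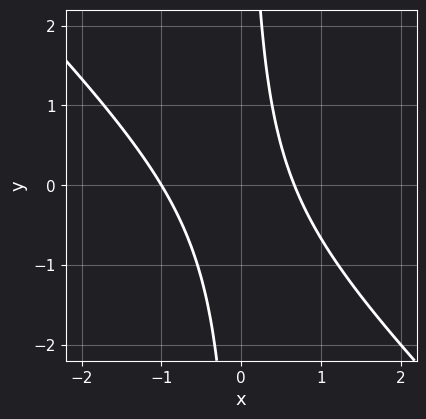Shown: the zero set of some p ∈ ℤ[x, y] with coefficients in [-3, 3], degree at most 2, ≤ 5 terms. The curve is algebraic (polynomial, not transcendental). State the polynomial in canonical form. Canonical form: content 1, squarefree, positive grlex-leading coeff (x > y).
The degree is 2 — the shape is more complex than any degree-1 curve.
From the visible intercepts: one x-axis crossing is at x = -1; the curve avoids every integer y-axis point in the box.
Together with the visible shape, these determine p as stated.

3*x^2 + 3*x*y + x - 2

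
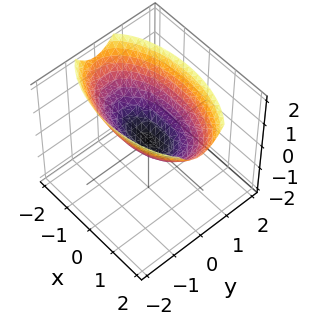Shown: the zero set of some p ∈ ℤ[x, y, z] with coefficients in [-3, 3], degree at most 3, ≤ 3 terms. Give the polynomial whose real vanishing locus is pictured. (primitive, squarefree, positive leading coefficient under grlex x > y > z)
x^2 + 3*y^2 - 3*z

1. deg p = 2. A paraboloid; a quadric.
2. Symmetries: mirror symmetry x ↦ −x ⇒ only even powers of x; it's symmetric under y → −y, forcing even powers of y.
3. Reading off the gridlines: one y-axis crossing is at y = 0; one x-axis crossing is at x = 0.
4. Solving for integer coefficients yields p as stated.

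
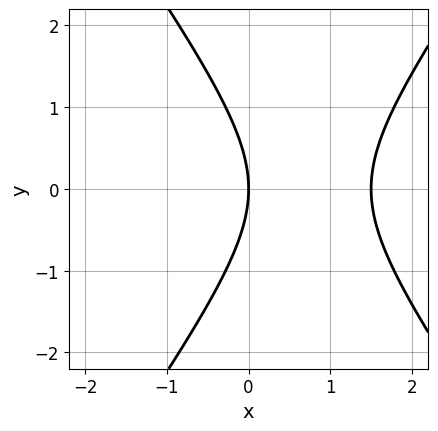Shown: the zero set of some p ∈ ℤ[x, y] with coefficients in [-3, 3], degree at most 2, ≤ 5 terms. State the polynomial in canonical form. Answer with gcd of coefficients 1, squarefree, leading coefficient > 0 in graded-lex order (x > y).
(a) Degree: a generic line meets the curve in up to 2 points, so deg p = 2.
(b) Symmetries: it's symmetric under y → −y, forcing even powers of y.
(c) From the axis intercepts and sections: it crosses the y-axis at the gridline y = 0; one x-axis crossing is at x = 0.
(d) These observations pin down the coefficients.

2*x^2 - y^2 - 3*x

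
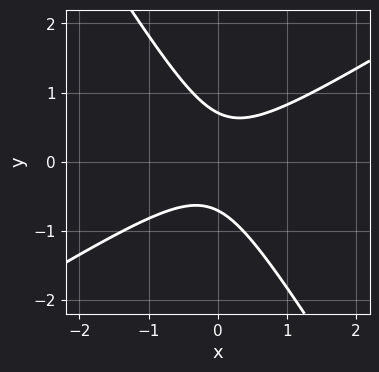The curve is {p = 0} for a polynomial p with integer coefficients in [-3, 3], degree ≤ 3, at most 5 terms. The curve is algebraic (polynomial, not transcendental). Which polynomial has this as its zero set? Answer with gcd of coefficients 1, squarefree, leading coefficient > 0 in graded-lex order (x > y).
(a) Degree: a generic line meets the curve in up to 2 points, so deg p = 2.
(b) Observable constraints: the curve avoids every integer x-axis point in the box.
(c) These observations pin down the coefficients.

2*x^2 - 2*x*y - 2*y^2 + 1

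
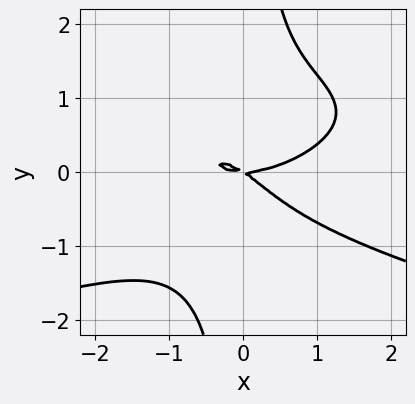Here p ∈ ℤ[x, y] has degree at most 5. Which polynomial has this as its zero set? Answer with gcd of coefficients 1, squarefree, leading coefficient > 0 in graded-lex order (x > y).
First, degree: the shape is more complex than any degree-3 curve, so deg p = 4.
Next, from the visible intercepts: it meets the x-axis at x = 0 (among the integer gridlines); it meets the y-axis at y = 0 (among the integer gridlines).
Finally, the integer polynomial consistent with all of this is the stated p.

3*x*y^3 + x^3 - 2*x*y - 3*y^2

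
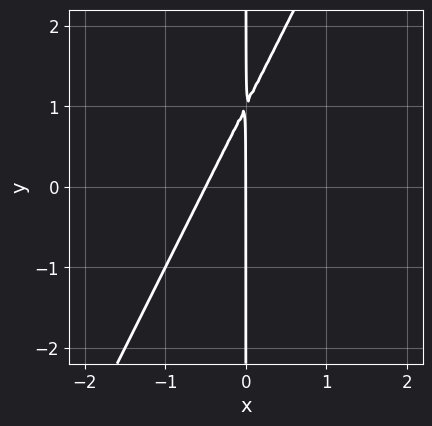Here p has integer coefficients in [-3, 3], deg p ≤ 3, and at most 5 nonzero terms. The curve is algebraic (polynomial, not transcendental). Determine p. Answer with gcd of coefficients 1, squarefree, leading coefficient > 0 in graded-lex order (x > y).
2*x^2 - x*y + x

1. Degree: no degree-1 curve has this shape, so deg p = 2.
2. From the visible intercepts: it crosses the x-axis at the gridline x = 0; the visible y-axis segment lies entirely on the curve.
3. Fitting integer coefficients to these (and the overall shape) gives p.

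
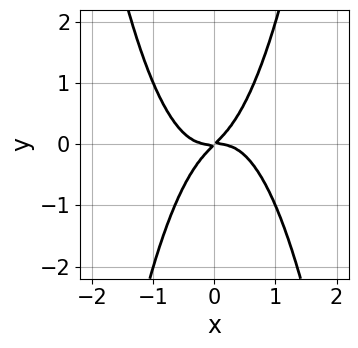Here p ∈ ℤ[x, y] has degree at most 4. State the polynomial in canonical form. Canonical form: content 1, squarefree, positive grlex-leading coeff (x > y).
2*x^4 + x*y - y^2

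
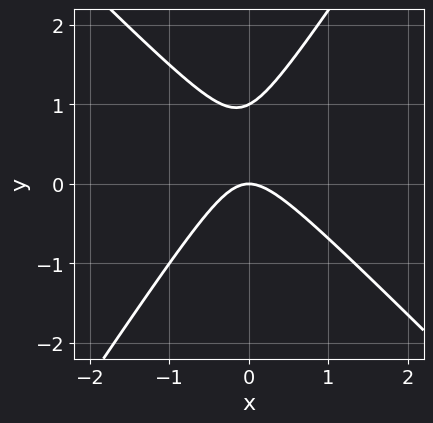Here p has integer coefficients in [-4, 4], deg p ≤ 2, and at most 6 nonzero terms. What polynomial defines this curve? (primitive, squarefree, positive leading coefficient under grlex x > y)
3*x^2 + x*y - 2*y^2 + 2*y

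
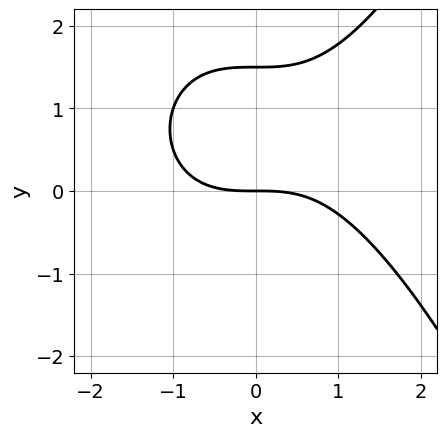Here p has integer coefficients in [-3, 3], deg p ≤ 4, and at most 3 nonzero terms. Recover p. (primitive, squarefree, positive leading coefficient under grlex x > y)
x^3 - 2*y^2 + 3*y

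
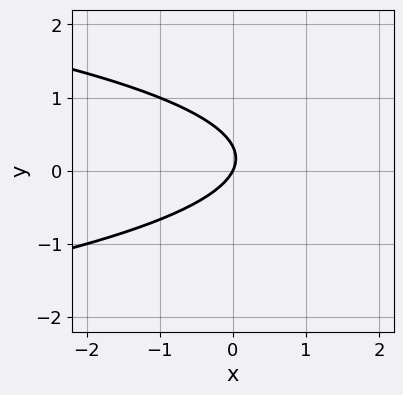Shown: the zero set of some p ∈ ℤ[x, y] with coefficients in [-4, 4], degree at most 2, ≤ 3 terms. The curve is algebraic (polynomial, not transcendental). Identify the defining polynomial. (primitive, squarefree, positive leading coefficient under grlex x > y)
3*y^2 + 2*x - y

Degree: the shape is more complex than any degree-1 curve, so deg p = 2.
Against the integer gridlines: it meets the y-axis at y = 0 (among the integer gridlines); it meets the x-axis at x = 0 (among the integer gridlines).
These observations pin down the coefficients.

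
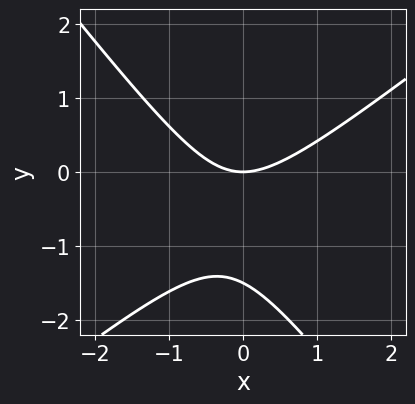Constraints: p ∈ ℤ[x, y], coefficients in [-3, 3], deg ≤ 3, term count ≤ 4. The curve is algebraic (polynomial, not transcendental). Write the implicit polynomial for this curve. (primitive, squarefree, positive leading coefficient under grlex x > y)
(a) deg p = 2. The shape is more complex than any degree-1 curve.
(b) From the axis intercepts and sections: it meets the y-axis at y = 0 (among the integer gridlines); it meets the x-axis at x = 0 (among the integer gridlines).
(c) These observations pin down the coefficients.

2*x^2 - x*y - 2*y^2 - 3*y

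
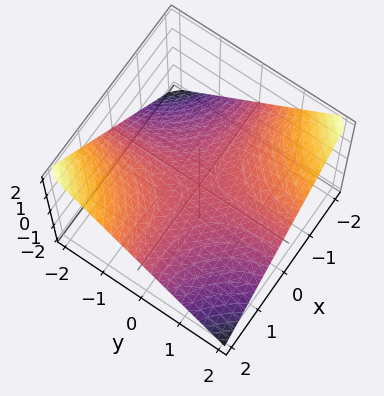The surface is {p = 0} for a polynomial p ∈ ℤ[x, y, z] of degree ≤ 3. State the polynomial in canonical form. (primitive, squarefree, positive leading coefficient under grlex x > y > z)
x*y + 2*z

The degree is 2 — a hyperbolic paraboloid; a quadric.
From the visible intercepts: every point of the y-axis in the box is on the surface; it crosses the z-axis at the gridline z = 0; every point of the x-axis in the box is on the surface.
Matching integer coefficients to the picture gives p.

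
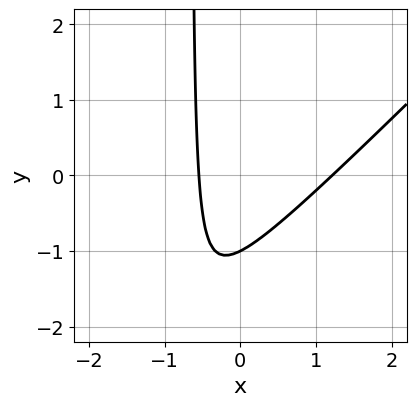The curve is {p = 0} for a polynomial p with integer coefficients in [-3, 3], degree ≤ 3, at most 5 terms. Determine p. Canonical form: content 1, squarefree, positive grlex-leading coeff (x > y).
3*x^2 - 3*x*y - 2*x - 2*y - 2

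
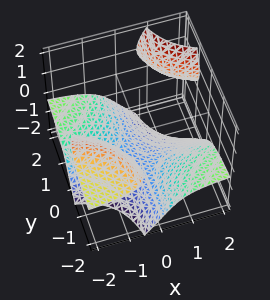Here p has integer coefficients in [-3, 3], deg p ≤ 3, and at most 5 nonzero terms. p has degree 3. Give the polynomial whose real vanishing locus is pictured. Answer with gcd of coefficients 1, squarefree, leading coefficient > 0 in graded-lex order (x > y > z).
(a) There are 3 components.
(b) The degree is 3 — the shape is more complex than any degree-2 surface.
(c) Observable constraints: no x-intercept at any integer in the box; it misses every integer gridline on the y-axis.
(d) Putting this together gives p.

3*x*y*z - z^3 - 3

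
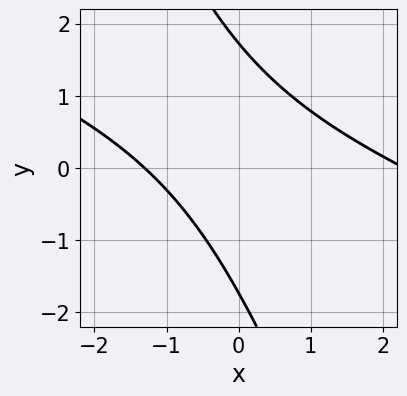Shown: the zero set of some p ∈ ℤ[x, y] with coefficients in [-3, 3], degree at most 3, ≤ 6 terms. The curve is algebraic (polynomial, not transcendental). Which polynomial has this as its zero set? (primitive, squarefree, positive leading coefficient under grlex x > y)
x^2 + 3*x*y + y^2 - x - 3

First, the degree is 2 — the shape is more complex than any degree-1 curve.
Finally, matching integer coefficients to the picture gives p.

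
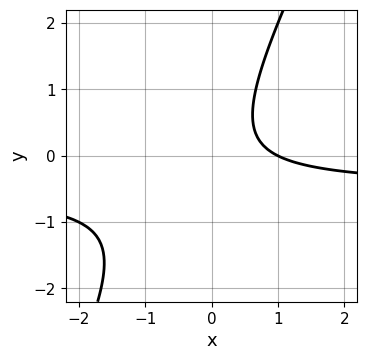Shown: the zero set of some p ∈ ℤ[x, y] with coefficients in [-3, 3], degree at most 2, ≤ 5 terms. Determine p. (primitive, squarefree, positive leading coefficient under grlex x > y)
2*x*y - y^2 + x - 1

Degree: no degree-1 curve has this shape, so deg p = 2.
Reading off the gridlines: it meets the x-axis at x = 1 (among the integer gridlines); no y-intercept at any integer in the box.
Matching integer coefficients to the picture gives p.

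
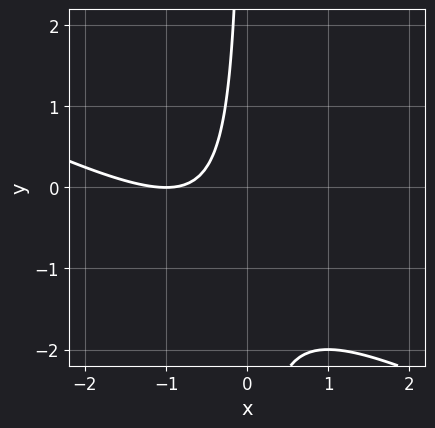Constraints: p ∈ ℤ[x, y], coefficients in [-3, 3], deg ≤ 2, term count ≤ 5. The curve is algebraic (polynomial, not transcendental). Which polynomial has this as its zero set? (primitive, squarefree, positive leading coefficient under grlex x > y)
1. Degree: a generic line meets the curve in up to 2 points, so deg p = 2.
2. Observable constraints: it crosses the x-axis at the gridline x = -1; it misses every integer gridline on the y-axis.
3. These observations pin down the coefficients.

x^2 + 2*x*y + 2*x + 1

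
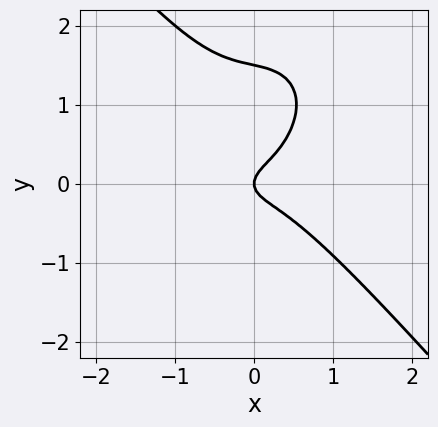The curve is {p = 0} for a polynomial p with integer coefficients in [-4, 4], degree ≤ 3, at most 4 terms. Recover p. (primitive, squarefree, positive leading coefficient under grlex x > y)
3*x^3 + 2*y^3 - 3*y^2 + x

Degree: the shape is more complex than any degree-2 curve, so deg p = 3.
Against the integer gridlines: one x-axis crossing is at x = 0; one y-axis crossing is at y = 0.
Solving for integer coefficients yields p as stated.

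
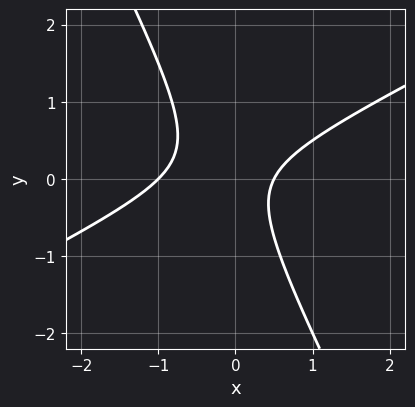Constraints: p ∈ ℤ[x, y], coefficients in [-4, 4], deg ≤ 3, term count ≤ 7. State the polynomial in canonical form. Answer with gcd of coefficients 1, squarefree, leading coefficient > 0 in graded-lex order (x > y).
2*x^2 - 3*x*y - 2*y^2 + x - 1

deg p = 2. The shape is more complex than any degree-1 curve.
Checking where it meets the axes: one x-axis crossing is at x = -1; the curve avoids every integer y-axis point in the box.
These observations pin down the coefficients.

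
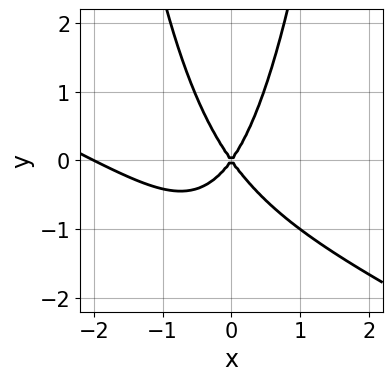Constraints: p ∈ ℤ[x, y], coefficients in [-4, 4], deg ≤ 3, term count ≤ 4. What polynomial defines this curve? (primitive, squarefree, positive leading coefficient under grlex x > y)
x^3 + 2*x^2*y + 2*x^2 - y^2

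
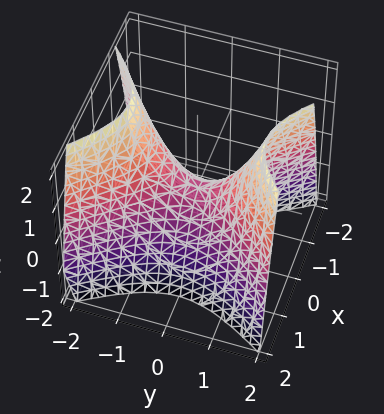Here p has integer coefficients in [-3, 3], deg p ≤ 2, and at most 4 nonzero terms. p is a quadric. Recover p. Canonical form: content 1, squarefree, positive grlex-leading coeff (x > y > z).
3*x^2 - 2*y^2 + 2*z

deg p = 2. A hyperbolic paraboloid; a quadric.
Symmetries: the x ↦ −x reflection is a symmetry, so x appears only in even powers; it's symmetric under y → −y, forcing even powers of y.
Reading off the gridlines: one x-axis crossing is at x = 0; one y-axis crossing is at y = 0.
Fitting integer coefficients to these (and the overall shape) gives p.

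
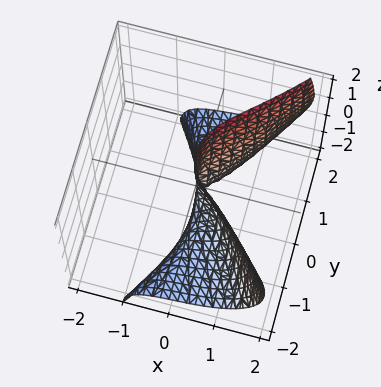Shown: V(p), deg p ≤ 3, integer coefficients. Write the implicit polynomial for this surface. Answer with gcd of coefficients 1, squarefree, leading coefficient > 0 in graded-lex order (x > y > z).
First, the degree is 3 — no degree-2 surface has this shape.
Then, checking where it meets the axes: it meets the x-axis at x = 0 (among the integer gridlines); it crosses the y-axis at the gridline y = 0; the visible z-axis segment lies entirely on the surface.
Finally, solving for integer coefficients yields p as stated.

x^3 + x*z^2 - y^2*z - y^2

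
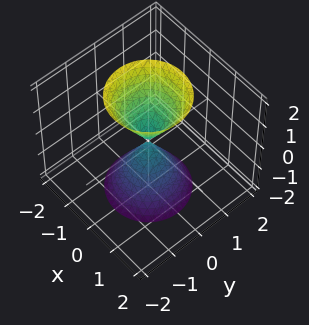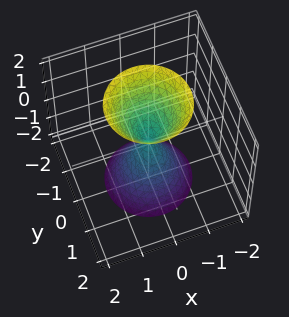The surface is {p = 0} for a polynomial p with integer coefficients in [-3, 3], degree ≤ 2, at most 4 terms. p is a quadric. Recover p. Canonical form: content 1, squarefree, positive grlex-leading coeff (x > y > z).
3*x^2 + 3*y^2 - z^2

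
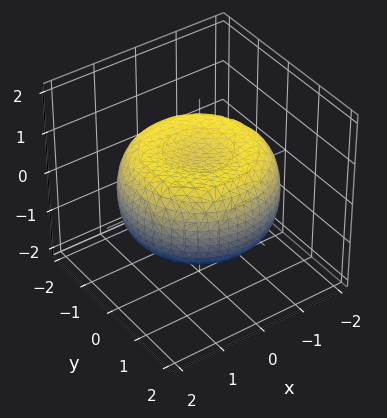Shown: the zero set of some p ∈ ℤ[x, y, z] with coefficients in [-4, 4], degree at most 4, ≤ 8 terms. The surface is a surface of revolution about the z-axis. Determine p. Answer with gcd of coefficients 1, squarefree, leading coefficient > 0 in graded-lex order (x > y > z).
x^4 + 2*x^2*y^2 + y^4 - 2*x^2 - 2*y^2 + 3*z^2 - 2

1. deg p = 4. No degree-3 surface has this shape.
2. Symmetry: the z-axis is an axis of rotation, so x and y enter only as x² + y².
3. Checking where it meets the axes: a circular section at z = 1 has radius exactly 1.
4. Solving for integer coefficients yields p as stated.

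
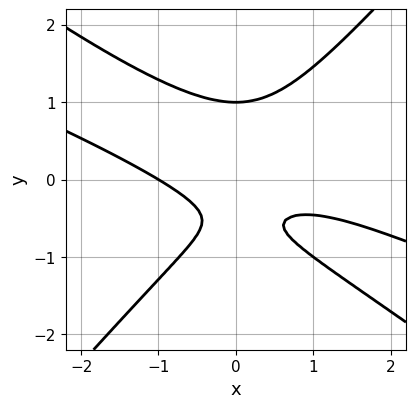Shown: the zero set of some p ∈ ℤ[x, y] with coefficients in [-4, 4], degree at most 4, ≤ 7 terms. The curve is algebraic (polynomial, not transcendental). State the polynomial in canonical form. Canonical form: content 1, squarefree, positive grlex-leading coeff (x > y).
x^3 + 3*x^2*y - 3*y^3 + 2*y + 1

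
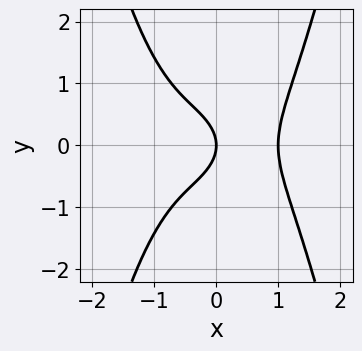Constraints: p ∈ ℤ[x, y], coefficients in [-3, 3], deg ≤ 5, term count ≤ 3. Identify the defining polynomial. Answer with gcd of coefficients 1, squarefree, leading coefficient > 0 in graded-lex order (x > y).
Degree: the shape is more complex than any degree-3 curve, so deg p = 4.
Symmetries: mirror symmetry y ↦ −y ⇒ only even powers of y.
Against the integer gridlines: among the integer gridlines, it crosses the x-axis at x ∈ {0, 1}; it meets the y-axis at y = 0 (among the integer gridlines).
These observations pin down the coefficients.

x^4 - y^2 - x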